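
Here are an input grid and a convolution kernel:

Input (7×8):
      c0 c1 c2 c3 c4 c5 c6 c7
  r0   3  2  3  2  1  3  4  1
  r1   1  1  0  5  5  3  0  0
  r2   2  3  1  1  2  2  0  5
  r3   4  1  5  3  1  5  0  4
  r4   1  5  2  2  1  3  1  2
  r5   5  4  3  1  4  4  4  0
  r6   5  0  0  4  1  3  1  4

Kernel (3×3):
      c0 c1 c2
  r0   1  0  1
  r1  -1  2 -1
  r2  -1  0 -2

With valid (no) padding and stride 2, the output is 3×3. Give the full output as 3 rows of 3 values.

Output[0,0]: The receptive field on the input at this output position is [3 2 3 / 1 1 0 / 2 3 1]. Elementwise product with the kernel and sum: 3·1 + 3·1 + 1·-1 + 1·2 + 0·-1 + 2·-1 + 1·-2.

3 4 4
-9 -1 8
-2 -4 -1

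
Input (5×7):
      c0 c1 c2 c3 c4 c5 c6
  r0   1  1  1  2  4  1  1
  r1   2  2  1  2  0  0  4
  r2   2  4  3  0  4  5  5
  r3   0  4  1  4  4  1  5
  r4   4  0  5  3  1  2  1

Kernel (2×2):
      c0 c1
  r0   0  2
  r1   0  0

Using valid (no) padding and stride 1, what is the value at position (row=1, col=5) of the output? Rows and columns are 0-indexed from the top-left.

8

The receptive field on the input at this output position is [0 4 / 5 5]. Elementwise product with the kernel and sum: 4·2.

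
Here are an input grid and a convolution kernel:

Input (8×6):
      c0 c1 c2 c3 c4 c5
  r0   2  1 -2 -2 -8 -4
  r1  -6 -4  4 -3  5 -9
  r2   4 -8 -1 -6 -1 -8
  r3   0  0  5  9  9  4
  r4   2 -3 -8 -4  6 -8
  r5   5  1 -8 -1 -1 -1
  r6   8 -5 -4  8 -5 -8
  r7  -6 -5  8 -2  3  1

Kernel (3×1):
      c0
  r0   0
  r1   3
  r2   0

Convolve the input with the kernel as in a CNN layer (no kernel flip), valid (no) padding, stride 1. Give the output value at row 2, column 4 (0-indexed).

The receptive field on the input at this output position is [-1 / 9 / 6]. Elementwise product with the kernel and sum: 9·3.

27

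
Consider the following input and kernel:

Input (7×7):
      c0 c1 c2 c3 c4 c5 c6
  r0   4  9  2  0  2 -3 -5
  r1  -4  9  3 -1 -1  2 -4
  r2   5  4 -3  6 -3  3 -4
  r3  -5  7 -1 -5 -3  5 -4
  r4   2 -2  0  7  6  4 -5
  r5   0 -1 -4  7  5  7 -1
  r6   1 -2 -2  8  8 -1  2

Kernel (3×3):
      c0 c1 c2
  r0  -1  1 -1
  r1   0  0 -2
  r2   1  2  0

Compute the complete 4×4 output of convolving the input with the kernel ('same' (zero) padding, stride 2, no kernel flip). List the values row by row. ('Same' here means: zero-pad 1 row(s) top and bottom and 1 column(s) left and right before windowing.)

-26 15 3 -6
-31 -12 -19 -9
-8 -26 6 -4
5 -26 -7 -8

Output[0,0]: The receptive field on the zero-padded input at this output position is [0 0 0 / 0 4 9 / 0 -4 9]. Elementwise product with the kernel and sum: 0·-1 + 0·1 + 0·-1 + 9·-2 + 0·1 + -4·2.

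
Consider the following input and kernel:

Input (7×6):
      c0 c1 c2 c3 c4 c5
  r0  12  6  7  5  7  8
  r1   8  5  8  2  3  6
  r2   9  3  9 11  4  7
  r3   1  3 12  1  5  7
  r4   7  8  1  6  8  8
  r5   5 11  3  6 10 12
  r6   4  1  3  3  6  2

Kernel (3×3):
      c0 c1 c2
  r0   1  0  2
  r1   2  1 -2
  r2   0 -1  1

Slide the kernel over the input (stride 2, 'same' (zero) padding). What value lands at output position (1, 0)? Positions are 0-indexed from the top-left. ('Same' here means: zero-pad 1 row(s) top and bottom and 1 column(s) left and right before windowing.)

The receptive field on the zero-padded input at this output position is [0 8 5 / 0 9 3 / 0 1 3]. Elementwise product with the kernel and sum: 0·1 + 5·2 + 0·2 + 9·1 + 3·-2 + 1·-1 + 3·1.

15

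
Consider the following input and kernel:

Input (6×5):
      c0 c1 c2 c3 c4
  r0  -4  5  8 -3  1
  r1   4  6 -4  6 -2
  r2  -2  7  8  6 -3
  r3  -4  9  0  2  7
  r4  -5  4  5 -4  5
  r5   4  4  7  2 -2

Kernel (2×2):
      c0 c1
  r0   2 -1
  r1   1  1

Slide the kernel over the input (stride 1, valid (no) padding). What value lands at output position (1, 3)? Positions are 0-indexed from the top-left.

17

The receptive field on the input at this output position is [6 -2 / 6 -3]. Elementwise product with the kernel and sum: 6·2 + -2·-1 + 6·1 + -3·1.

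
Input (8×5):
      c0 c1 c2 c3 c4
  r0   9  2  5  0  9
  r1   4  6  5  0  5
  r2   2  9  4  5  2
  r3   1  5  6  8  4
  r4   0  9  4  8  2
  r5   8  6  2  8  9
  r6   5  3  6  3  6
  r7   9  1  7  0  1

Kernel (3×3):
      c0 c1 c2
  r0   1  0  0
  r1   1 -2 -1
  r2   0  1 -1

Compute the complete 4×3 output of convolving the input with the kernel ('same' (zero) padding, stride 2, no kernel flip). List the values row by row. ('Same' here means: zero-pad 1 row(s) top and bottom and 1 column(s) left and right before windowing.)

Output[0,0]: The receptive field on the zero-padded input at this output position is [0 0 0 / 0 9 2 / 0 4 6]. Elementwise product with the kernel and sum: 0·1 + 0·1 + 9·-2 + 2·-1 + 4·1 + 6·-1.

-22 -3 -13
-17 0 5
-7 -8 21
-5 1 0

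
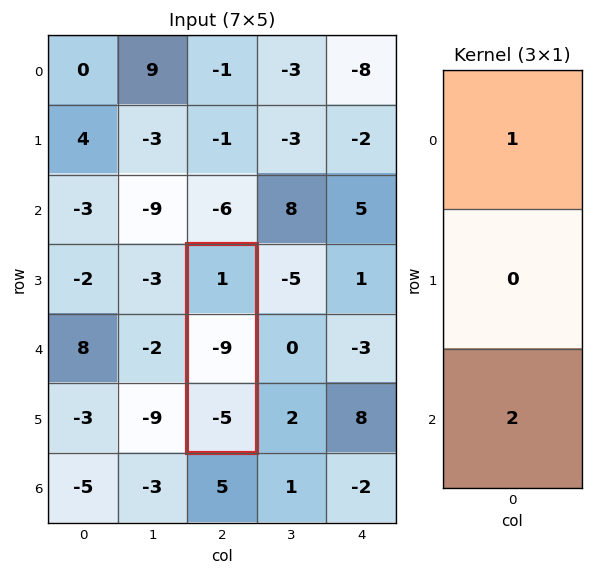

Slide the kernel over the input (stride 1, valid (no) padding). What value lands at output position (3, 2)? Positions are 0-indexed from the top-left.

-9

The receptive field on the input at this output position is [1 / -9 / -5]. Elementwise product with the kernel and sum: 1·1 + -5·2.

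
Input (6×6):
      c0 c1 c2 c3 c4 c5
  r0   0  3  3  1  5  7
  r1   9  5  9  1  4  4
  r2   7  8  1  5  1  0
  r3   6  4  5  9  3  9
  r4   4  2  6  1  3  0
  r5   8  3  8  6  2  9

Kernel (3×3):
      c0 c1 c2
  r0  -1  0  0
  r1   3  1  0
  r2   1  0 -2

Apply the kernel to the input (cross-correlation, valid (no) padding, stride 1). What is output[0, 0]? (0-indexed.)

The receptive field on the input at this output position is [0 3 3 / 9 5 9 / 7 8 1]. Elementwise product with the kernel and sum: 0·-1 + 9·3 + 5·1 + 7·1 + 1·-2.

37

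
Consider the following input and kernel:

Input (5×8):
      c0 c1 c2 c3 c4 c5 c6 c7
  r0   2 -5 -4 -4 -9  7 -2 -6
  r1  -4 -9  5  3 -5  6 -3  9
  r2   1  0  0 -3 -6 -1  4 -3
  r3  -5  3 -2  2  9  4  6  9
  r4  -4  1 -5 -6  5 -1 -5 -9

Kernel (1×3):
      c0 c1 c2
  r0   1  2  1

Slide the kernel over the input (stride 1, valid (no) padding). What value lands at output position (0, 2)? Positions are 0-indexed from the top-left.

The receptive field on the input at this output position is [-4 -4 -9]. Elementwise product with the kernel and sum: -4·1 + -4·2 + -9·1.

-21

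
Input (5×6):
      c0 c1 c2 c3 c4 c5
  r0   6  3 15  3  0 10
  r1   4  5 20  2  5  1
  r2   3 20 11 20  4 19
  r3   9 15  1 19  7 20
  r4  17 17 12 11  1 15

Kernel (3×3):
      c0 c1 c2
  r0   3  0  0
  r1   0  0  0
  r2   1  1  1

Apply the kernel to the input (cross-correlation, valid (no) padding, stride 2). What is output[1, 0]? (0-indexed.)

The receptive field on the input at this output position is [3 20 11 / 9 15 1 / 17 17 12]. Elementwise product with the kernel and sum: 3·3 + 17·1 + 17·1 + 12·1.

55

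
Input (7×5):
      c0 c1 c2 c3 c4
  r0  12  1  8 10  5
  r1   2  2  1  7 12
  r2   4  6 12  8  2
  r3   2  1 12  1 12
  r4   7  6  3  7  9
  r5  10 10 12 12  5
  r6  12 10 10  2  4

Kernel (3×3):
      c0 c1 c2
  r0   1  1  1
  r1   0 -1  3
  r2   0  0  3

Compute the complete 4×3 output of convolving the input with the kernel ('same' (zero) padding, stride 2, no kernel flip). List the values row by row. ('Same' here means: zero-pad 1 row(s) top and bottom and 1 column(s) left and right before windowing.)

-3 43 -5
21 25 17
44 68 4
38 30 13

Output[0,0]: The receptive field on the zero-padded input at this output position is [0 0 0 / 0 12 1 / 0 2 2]. Elementwise product with the kernel and sum: 0·1 + 0·1 + 0·1 + 12·-1 + 1·3 + 2·3.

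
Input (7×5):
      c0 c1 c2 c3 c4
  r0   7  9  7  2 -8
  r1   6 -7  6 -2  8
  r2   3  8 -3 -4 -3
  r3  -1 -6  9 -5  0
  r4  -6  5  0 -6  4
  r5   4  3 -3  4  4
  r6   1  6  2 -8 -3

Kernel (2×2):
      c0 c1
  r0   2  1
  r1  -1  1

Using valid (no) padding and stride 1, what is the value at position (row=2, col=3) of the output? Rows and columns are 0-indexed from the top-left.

-6

The receptive field on the input at this output position is [-4 -3 / -5 0]. Elementwise product with the kernel and sum: -4·2 + -3·1 + -5·-1 + 0·1.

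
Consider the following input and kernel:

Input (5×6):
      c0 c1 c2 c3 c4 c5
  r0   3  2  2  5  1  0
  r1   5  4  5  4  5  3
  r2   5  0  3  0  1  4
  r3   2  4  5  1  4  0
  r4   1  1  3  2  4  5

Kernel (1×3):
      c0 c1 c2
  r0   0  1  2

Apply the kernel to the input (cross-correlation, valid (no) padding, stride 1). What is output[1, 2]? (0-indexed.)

The receptive field on the input at this output position is [5 4 5]. Elementwise product with the kernel and sum: 4·1 + 5·2.

14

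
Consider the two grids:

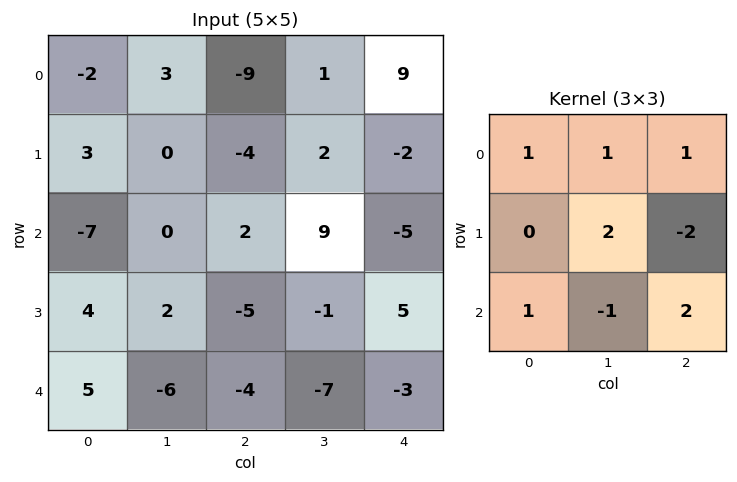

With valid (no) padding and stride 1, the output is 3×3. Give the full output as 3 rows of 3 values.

-3 -1 -8
-13 -11 30
12 -13 -9

Output[0,0]: The receptive field on the input at this output position is [-2 3 -9 / 3 0 -4 / -7 0 2]. Elementwise product with the kernel and sum: -2·1 + 3·1 + -9·1 + 0·2 + -4·-2 + -7·1 + 0·-1 + 2·2.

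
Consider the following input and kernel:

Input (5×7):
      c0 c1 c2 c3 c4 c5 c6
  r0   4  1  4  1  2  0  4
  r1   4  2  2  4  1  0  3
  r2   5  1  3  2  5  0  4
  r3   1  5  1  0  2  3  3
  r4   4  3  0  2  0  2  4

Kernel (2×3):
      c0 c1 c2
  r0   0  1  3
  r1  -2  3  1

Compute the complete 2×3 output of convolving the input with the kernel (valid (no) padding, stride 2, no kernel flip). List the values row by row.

13 16 13
24 17 20

Output[0,0]: The receptive field on the input at this output position is [4 1 4 / 4 2 2]. Elementwise product with the kernel and sum: 1·1 + 4·3 + 4·-2 + 2·3 + 2·1.
Output[0,1]: The receptive field on the input at this output position is [4 1 2 / 2 4 1]. Elementwise product with the kernel and sum: 1·1 + 2·3 + 2·-2 + 4·3 + 1·1.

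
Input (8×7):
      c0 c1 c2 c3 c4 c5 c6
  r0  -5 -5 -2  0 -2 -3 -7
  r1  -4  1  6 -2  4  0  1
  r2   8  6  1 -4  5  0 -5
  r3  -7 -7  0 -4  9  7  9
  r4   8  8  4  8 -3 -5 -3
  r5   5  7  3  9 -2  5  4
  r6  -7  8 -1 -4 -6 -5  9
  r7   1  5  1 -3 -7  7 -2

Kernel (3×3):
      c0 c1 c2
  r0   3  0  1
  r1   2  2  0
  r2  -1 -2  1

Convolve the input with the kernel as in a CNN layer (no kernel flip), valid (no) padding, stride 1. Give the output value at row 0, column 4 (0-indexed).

The receptive field on the input at this output position is [-2 -3 -7 / 4 0 1 / 5 0 -5]. Elementwise product with the kernel and sum: -2·3 + -7·1 + 4·2 + 0·2 + 5·-1 + 0·-2 + -5·1.

-15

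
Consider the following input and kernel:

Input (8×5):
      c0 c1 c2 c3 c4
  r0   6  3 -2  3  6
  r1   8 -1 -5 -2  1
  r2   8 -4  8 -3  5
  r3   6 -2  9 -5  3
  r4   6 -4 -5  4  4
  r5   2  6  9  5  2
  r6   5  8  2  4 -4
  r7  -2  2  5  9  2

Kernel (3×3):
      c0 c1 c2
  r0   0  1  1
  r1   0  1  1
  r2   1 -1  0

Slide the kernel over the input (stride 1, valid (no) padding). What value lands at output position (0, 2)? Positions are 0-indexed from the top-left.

19

The receptive field on the input at this output position is [-2 3 6 / -5 -2 1 / 8 -3 5]. Elementwise product with the kernel and sum: 3·1 + 6·1 + -2·1 + 1·1 + 8·1 + -3·-1.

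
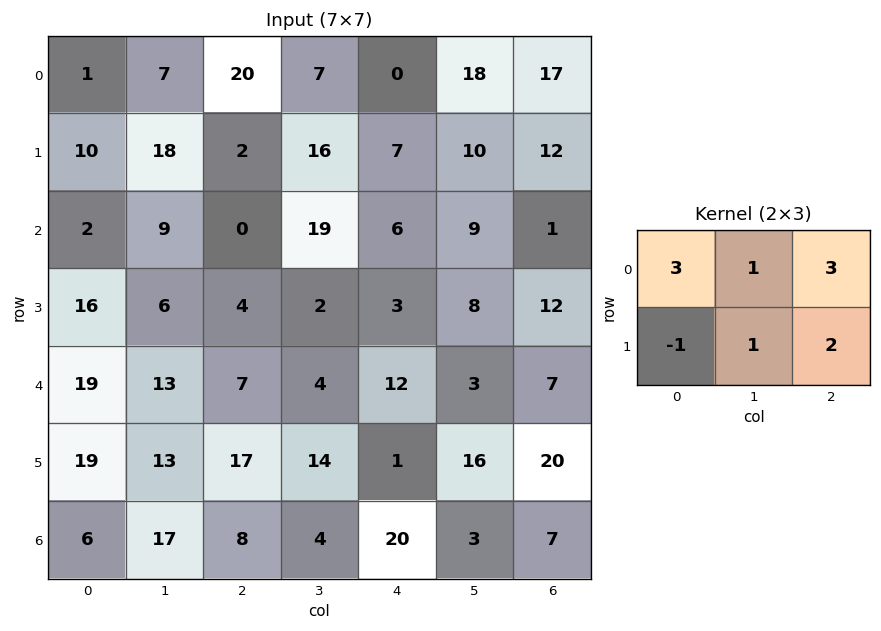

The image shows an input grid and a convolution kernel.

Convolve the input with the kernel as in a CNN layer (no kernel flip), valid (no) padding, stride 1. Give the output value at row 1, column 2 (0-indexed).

The receptive field on the input at this output position is [2 16 7 / 0 19 6]. Elementwise product with the kernel and sum: 2·3 + 16·1 + 7·3 + 0·-1 + 19·1 + 6·2.

74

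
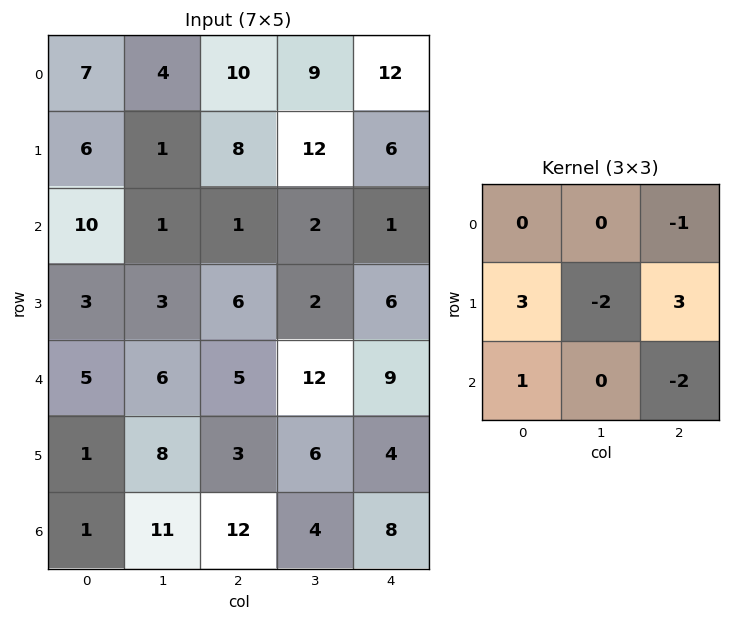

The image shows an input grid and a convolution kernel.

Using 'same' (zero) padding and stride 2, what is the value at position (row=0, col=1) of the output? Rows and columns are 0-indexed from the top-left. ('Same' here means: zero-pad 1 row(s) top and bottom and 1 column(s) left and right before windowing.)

-4

The receptive field on the zero-padded input at this output position is [0 0 0 / 4 10 9 / 1 8 12]. Elementwise product with the kernel and sum: 0·-1 + 4·3 + 10·-2 + 9·3 + 1·1 + 12·-2.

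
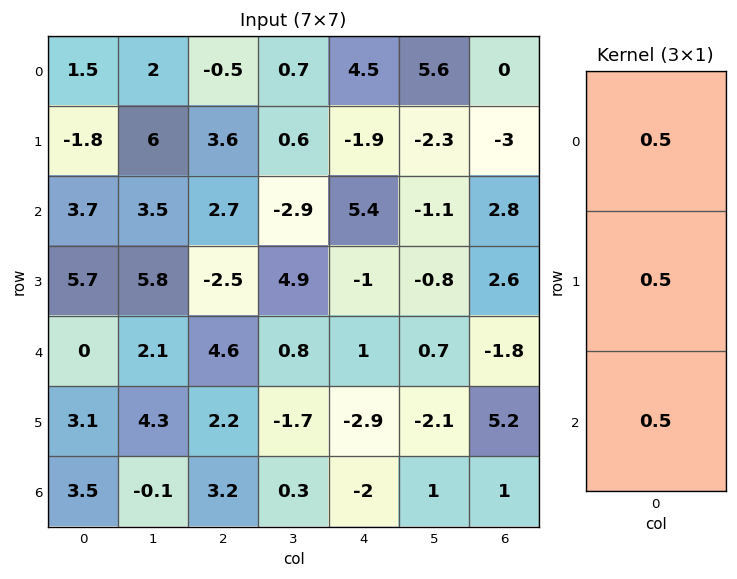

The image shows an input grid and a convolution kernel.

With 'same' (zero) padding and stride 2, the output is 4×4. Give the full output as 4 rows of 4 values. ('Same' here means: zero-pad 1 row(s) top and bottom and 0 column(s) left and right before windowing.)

-0.15 1.55 1.3 -1.5
3.8 1.9 1.25 1.2
4.4 2.15 -1.45 3
3.3 2.7 -2.45 3.1

Output[0,0]: The receptive field on the zero-padded input at this output position is [0 / 1.5 / -1.8]. Elementwise product with the kernel and sum: 0·0.5 + 1.5·0.5 + -1.8·0.5.
Output[0,1]: The receptive field on the zero-padded input at this output position is [0 / -0.5 / 3.6]. Elementwise product with the kernel and sum: 0·0.5 + -0.5·0.5 + 3.6·0.5.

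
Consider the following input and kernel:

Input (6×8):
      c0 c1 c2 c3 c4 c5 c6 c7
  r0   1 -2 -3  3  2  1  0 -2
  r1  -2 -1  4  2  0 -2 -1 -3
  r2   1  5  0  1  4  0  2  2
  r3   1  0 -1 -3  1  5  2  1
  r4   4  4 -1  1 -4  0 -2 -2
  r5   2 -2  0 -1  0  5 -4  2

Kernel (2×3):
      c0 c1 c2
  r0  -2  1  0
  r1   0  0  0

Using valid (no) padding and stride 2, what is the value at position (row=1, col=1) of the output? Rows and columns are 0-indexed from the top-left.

The receptive field on the input at this output position is [0 1 4 / -1 -3 1]. Elementwise product with the kernel and sum: 0·-2 + 1·1.

1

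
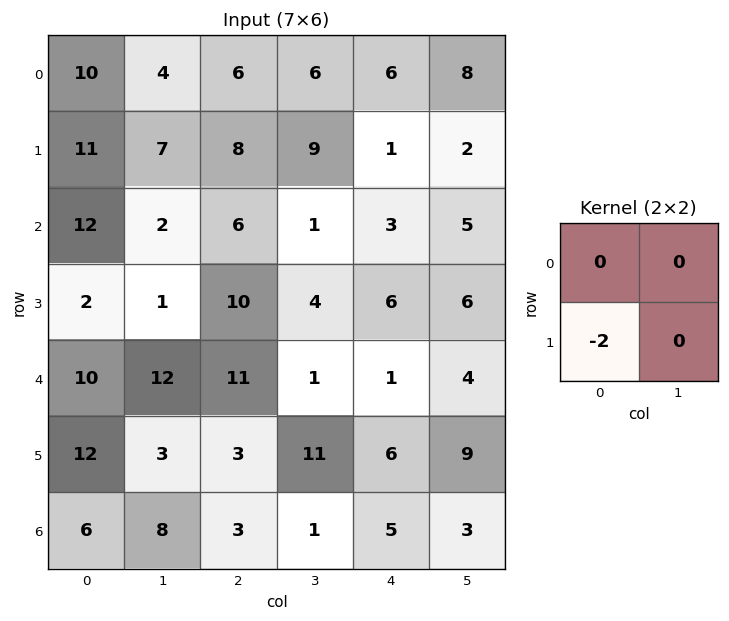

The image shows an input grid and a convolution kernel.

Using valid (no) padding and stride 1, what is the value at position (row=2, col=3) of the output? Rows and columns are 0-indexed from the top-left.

The receptive field on the input at this output position is [1 3 / 4 6]. Elementwise product with the kernel and sum: 4·-2.

-8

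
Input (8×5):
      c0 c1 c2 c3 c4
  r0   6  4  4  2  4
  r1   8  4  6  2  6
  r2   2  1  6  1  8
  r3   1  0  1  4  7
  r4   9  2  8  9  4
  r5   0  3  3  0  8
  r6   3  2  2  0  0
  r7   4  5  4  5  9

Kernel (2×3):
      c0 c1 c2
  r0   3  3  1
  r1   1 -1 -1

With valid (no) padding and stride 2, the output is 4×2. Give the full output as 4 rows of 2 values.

32 20
15 19
35 50
12 -4

Output[0,0]: The receptive field on the input at this output position is [6 4 4 / 8 4 6]. Elementwise product with the kernel and sum: 6·3 + 4·3 + 4·1 + 8·1 + 4·-1 + 6·-1.
Output[0,1]: The receptive field on the input at this output position is [4 2 4 / 6 2 6]. Elementwise product with the kernel and sum: 4·3 + 2·3 + 4·1 + 6·1 + 2·-1 + 6·-1.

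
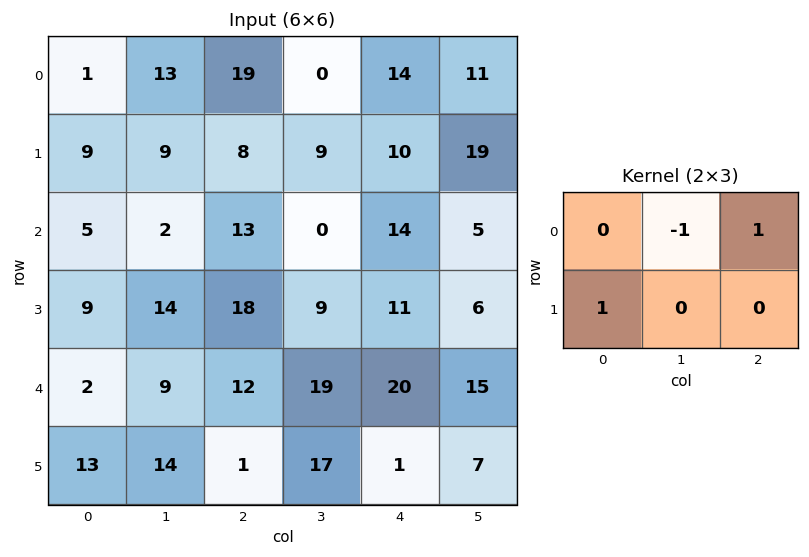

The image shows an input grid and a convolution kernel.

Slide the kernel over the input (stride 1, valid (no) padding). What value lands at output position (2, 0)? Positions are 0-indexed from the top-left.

20

The receptive field on the input at this output position is [5 2 13 / 9 14 18]. Elementwise product with the kernel and sum: 2·-1 + 13·1 + 9·1.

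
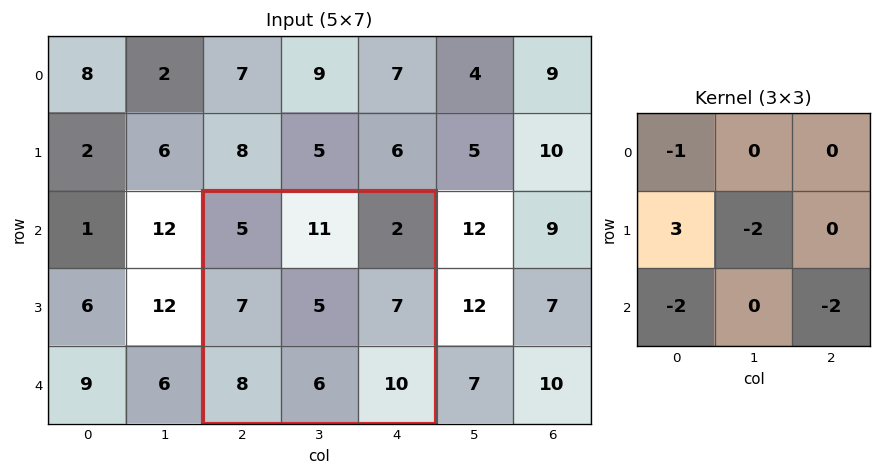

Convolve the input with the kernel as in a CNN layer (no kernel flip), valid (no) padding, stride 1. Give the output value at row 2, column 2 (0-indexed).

The receptive field on the input at this output position is [5 11 2 / 7 5 7 / 8 6 10]. Elementwise product with the kernel and sum: 5·-1 + 7·3 + 5·-2 + 8·-2 + 10·-2.

-30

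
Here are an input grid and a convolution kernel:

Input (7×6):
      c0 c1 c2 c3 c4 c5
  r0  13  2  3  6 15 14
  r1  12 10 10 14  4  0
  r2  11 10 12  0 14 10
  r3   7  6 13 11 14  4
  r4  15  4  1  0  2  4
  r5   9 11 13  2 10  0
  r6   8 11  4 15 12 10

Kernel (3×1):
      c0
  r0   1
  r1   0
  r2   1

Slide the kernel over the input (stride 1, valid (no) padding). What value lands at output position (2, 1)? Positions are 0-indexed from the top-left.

14

The receptive field on the input at this output position is [10 / 6 / 4]. Elementwise product with the kernel and sum: 10·1 + 4·1.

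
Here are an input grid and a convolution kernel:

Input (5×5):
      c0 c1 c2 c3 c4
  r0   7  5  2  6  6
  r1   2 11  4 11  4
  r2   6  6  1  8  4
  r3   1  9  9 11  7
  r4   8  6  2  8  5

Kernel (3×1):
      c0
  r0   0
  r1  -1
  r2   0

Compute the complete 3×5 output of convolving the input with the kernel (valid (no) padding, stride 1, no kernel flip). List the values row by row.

Output[0,0]: The receptive field on the input at this output position is [7 / 2 / 6]. Elementwise product with the kernel and sum: 2·-1.

-2 -11 -4 -11 -4
-6 -6 -1 -8 -4
-1 -9 -9 -11 -7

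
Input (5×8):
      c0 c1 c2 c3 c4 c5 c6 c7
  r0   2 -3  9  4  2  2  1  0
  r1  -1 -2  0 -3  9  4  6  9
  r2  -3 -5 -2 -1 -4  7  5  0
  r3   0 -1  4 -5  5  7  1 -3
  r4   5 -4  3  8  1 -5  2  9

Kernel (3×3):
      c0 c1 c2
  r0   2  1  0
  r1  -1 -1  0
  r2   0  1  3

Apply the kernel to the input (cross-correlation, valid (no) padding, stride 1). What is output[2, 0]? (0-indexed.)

The receptive field on the input at this output position is [-3 -5 -2 / 0 -1 4 / 5 -4 3]. Elementwise product with the kernel and sum: -3·2 + -5·1 + 0·-1 + -1·-1 + -4·1 + 3·3.

-5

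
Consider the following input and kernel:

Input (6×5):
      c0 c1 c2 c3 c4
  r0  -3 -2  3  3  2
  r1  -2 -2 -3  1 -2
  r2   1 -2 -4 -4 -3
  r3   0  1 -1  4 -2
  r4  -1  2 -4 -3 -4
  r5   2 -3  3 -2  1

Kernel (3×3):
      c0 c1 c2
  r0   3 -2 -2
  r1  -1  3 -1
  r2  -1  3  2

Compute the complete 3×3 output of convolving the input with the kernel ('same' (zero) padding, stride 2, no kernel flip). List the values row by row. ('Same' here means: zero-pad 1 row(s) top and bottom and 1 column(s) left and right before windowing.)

Output[0,0]: The receptive field on the zero-padded input at this output position is [0 0 0 / 0 -3 -2 / 0 -2 -2]. Elementwise product with the kernel and sum: 0·3 + 0·-2 + 0·-2 + 0·-1 + -3·3 + -2·-1 + 0·-1 + -2·3 + -2·2.
Output[0,1]: The receptive field on the zero-padded input at this output position is [0 0 0 / -2 3 3 / -2 -3 1]. Elementwise product with the kernel and sum: 0·3 + 0·-2 + 0·-2 + -2·-1 + 3·3 + 3·-1 + -2·-1 + -3·3 + 1·2.

-17 3 -4
15 -4 -8
-7 -6 12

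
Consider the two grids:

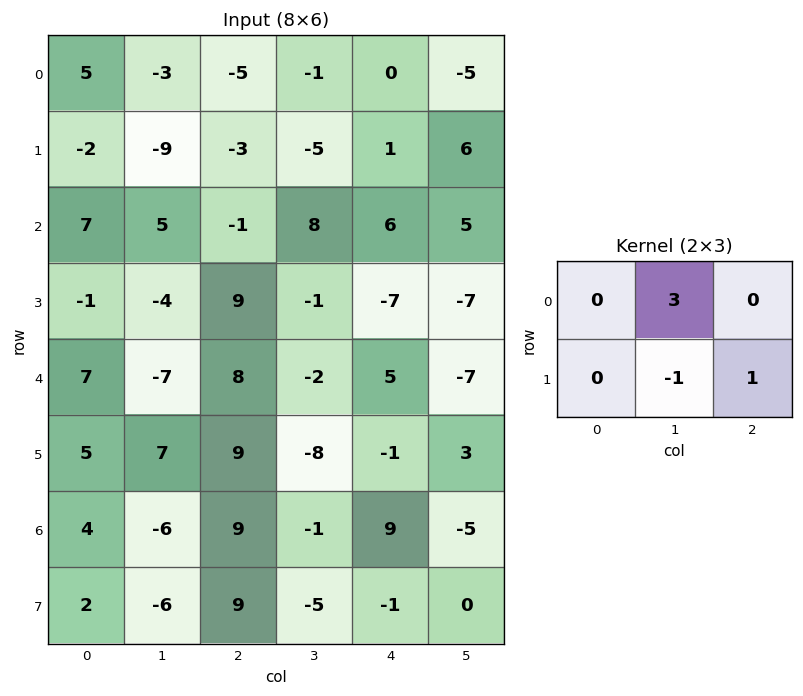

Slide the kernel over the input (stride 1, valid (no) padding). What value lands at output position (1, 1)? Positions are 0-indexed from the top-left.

0

The receptive field on the input at this output position is [-9 -3 -5 / 5 -1 8]. Elementwise product with the kernel and sum: -3·3 + -1·-1 + 8·1.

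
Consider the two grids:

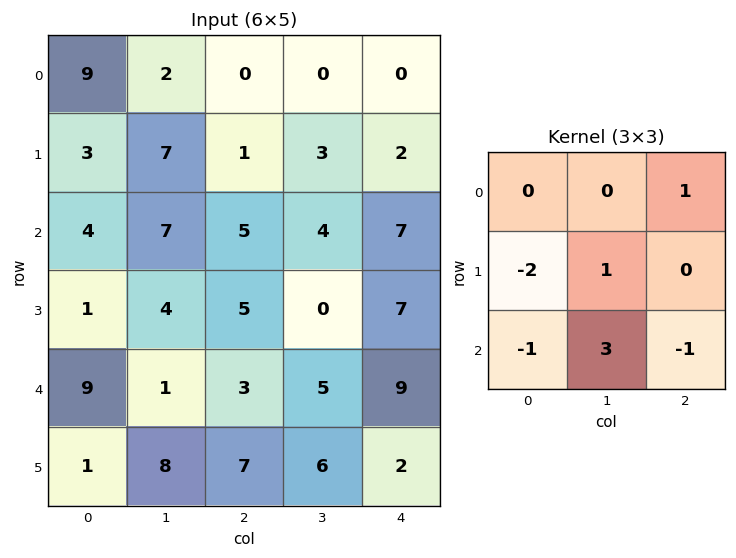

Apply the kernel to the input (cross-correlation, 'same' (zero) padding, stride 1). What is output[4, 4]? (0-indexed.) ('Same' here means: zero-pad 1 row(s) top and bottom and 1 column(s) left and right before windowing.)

-1

The receptive field on the zero-padded input at this output position is [0 7 0 / 5 9 0 / 6 2 0]. Elementwise product with the kernel and sum: 0·1 + 5·-2 + 9·1 + 6·-1 + 2·3 + 0·-1.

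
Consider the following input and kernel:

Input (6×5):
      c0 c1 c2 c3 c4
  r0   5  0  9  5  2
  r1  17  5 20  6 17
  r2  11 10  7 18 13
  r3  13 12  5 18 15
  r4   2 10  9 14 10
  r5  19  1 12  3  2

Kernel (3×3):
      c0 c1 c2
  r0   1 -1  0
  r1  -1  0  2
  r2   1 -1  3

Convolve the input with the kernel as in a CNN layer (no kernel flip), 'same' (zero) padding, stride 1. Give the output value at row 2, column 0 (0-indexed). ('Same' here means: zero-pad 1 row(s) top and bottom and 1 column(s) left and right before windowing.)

26

The receptive field on the zero-padded input at this output position is [0 17 5 / 0 11 10 / 0 13 12]. Elementwise product with the kernel and sum: 0·1 + 17·-1 + 0·-1 + 10·2 + 0·1 + 13·-1 + 12·3.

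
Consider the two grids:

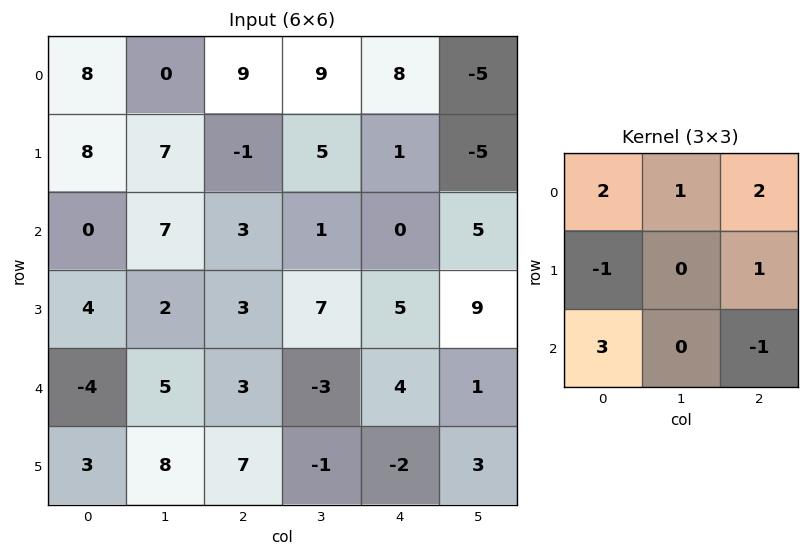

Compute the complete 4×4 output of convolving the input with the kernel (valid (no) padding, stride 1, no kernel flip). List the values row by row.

22 45 54 4
33 16 6 17
-3 42 14 4
25 38 47 35

Output[0,0]: The receptive field on the input at this output position is [8 0 9 / 8 7 -1 / 0 7 3]. Elementwise product with the kernel and sum: 8·2 + 0·1 + 9·2 + 8·-1 + -1·1 + 0·3 + 3·-1.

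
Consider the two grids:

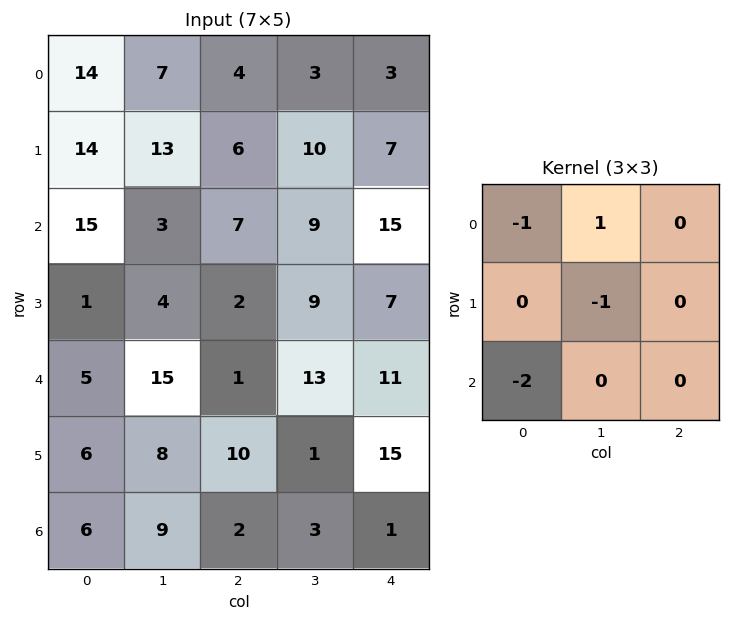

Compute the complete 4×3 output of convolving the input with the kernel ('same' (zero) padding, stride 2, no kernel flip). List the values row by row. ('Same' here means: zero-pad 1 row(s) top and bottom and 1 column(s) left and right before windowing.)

Output[0,0]: The receptive field on the zero-padded input at this output position is [0 0 0 / 0 14 7 / 0 14 13]. Elementwise product with the kernel and sum: 0·-1 + 0·1 + 14·-1 + 0·-2.
Output[0,1]: The receptive field on the zero-padded input at this output position is [0 0 0 / 7 4 3 / 13 6 10]. Elementwise product with the kernel and sum: 0·-1 + 0·1 + 4·-1 + 13·-2.

-14 -30 -23
-1 -22 -36
-4 -19 -15
0 0 13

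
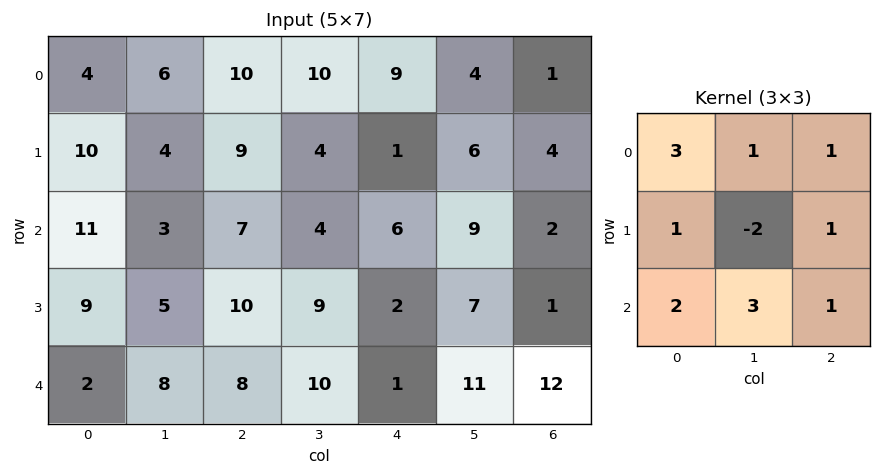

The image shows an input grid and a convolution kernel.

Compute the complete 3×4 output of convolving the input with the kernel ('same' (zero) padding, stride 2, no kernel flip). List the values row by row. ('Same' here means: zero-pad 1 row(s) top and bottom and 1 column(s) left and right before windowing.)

Output[0,0]: The receptive field on the zero-padded input at this output position is [0 0 0 / 0 4 6 / 0 10 4]. Elementwise product with the kernel and sum: 0·3 + 0·1 + 0·1 + 0·1 + 4·-2 + 6·1 + 0·2 + 10·3 + 4·1.
Output[0,1]: The receptive field on the zero-padded input at this output position is [0 0 0 / 6 10 10 / 4 9 4]. Elementwise product with the kernel and sum: 0·3 + 0·1 + 0·1 + 6·1 + 10·-2 + 10·1 + 4·2 + 9·3 + 4·1.

32 35 13 26
27 67 51 44
18 36 55 9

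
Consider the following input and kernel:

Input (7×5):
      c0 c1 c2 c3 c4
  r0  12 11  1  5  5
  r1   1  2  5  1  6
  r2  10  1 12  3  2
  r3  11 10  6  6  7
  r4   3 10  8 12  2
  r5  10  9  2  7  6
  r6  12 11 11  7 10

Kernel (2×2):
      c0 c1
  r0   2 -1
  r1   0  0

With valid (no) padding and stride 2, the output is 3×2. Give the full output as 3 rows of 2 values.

Output[0,0]: The receptive field on the input at this output position is [12 11 / 1 2]. Elementwise product with the kernel and sum: 12·2 + 11·-1.
Output[0,1]: The receptive field on the input at this output position is [1 5 / 5 1]. Elementwise product with the kernel and sum: 1·2 + 5·-1.

13 -3
19 21
-4 4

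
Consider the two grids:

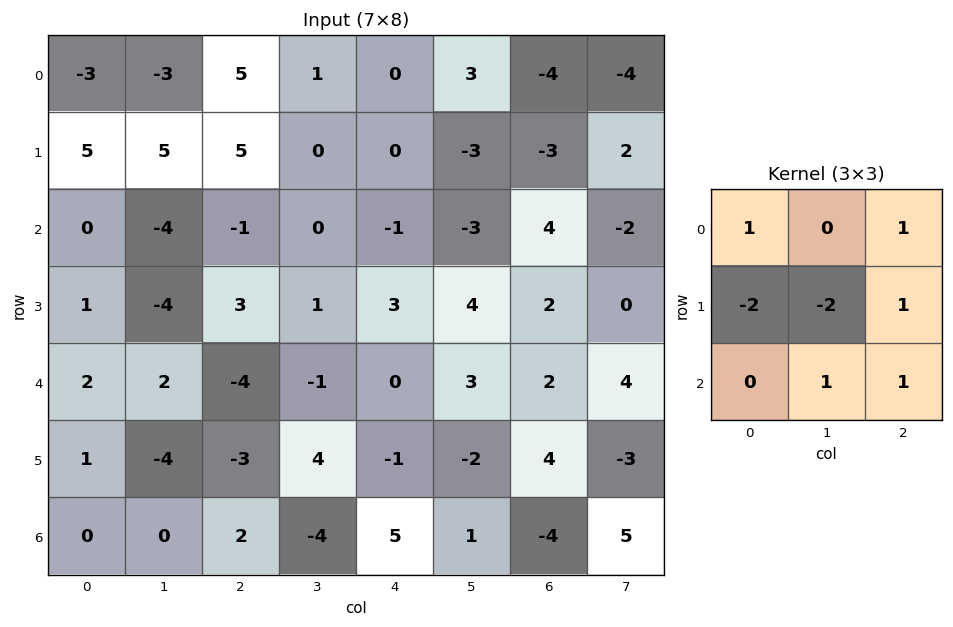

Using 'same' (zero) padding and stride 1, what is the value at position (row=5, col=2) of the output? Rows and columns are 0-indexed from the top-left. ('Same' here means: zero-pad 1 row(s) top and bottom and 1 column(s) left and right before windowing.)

The receptive field on the zero-padded input at this output position is [2 -4 -1 / -4 -3 4 / 0 2 -4]. Elementwise product with the kernel and sum: 2·1 + -1·1 + -4·-2 + -3·-2 + 4·1 + 2·1 + -4·1.

17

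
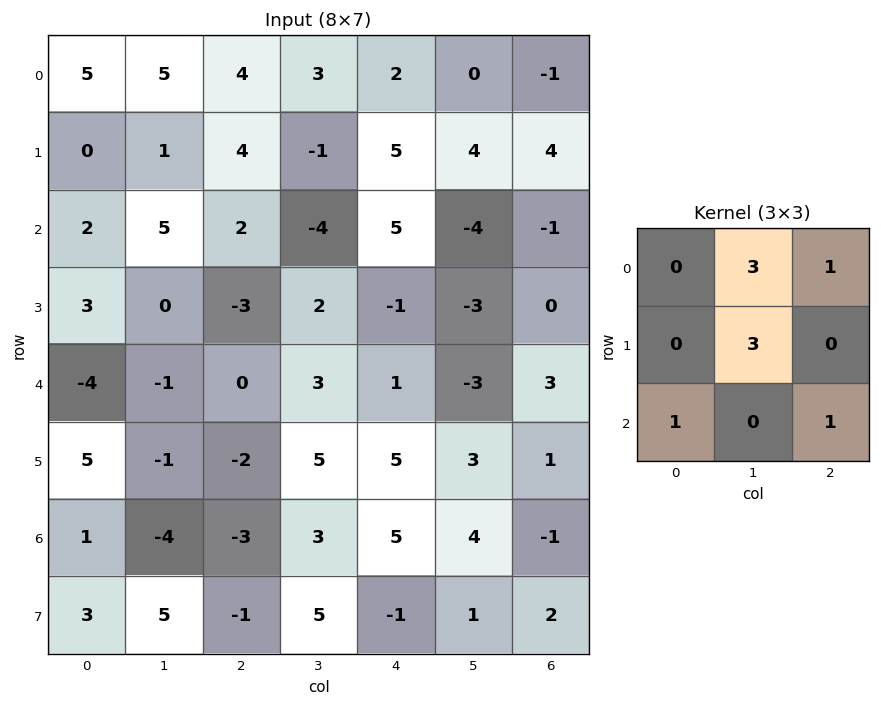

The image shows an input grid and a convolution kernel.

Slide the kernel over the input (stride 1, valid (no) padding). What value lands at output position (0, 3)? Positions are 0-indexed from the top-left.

13

The receptive field on the input at this output position is [3 2 0 / -1 5 4 / -4 5 -4]. Elementwise product with the kernel and sum: 2·3 + 0·1 + 5·3 + -4·1 + -4·1.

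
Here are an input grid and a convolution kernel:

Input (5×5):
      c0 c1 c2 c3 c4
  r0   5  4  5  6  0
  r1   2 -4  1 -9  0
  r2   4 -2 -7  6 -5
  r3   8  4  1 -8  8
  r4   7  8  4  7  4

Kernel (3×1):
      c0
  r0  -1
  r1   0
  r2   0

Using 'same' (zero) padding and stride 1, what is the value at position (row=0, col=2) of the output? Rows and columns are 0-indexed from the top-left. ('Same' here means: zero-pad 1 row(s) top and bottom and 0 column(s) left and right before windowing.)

0

The receptive field on the zero-padded input at this output position is [0 / 5 / 1]. Elementwise product with the kernel and sum: 0·-1.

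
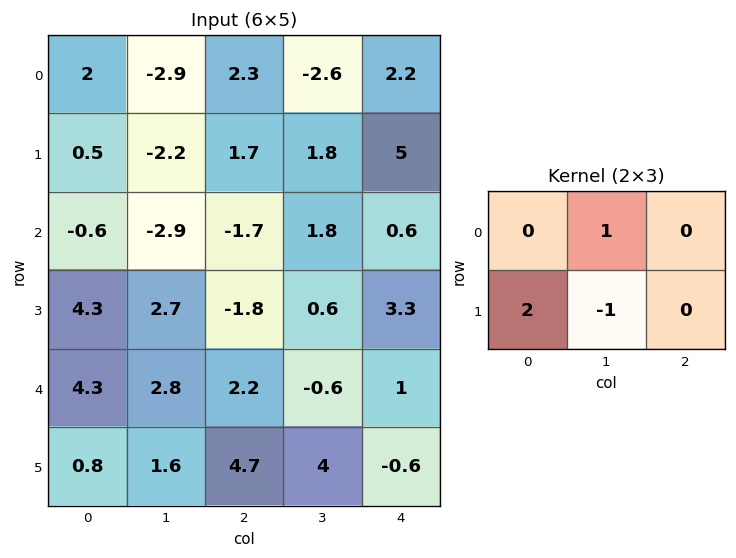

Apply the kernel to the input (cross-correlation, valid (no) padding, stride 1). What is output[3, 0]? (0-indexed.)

The receptive field on the input at this output position is [4.3 2.7 -1.8 / 4.3 2.8 2.2]. Elementwise product with the kernel and sum: 2.7·1 + 4.3·2 + 2.8·-1.

8.5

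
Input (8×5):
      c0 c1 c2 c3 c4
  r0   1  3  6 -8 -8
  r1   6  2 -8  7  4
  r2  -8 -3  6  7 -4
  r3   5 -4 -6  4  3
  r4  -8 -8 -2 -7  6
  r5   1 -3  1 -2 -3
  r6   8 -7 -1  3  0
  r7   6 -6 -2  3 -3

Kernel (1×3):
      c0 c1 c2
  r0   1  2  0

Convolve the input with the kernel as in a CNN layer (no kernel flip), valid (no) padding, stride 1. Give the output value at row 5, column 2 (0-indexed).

-3

The receptive field on the input at this output position is [1 -2 -3]. Elementwise product with the kernel and sum: 1·1 + -2·2.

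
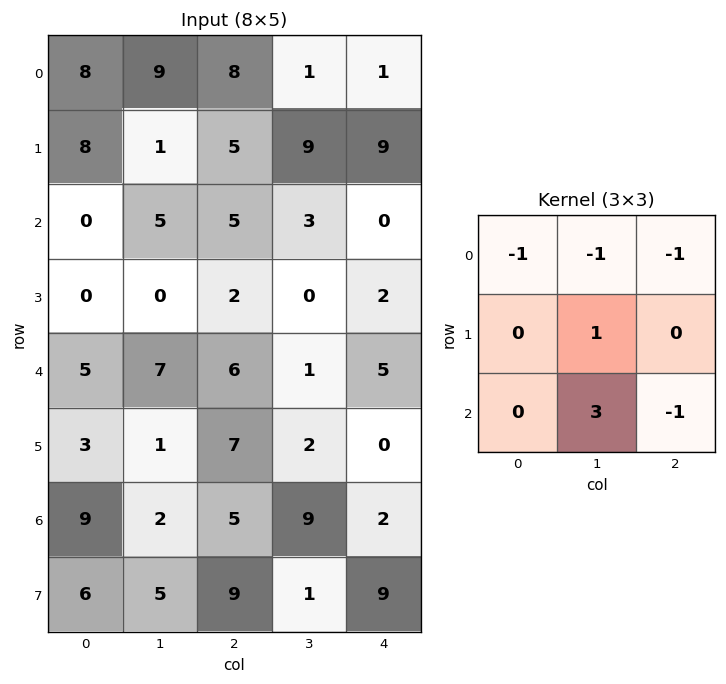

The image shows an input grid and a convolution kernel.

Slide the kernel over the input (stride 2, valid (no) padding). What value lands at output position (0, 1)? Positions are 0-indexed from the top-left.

8

The receptive field on the input at this output position is [8 1 1 / 5 9 9 / 5 3 0]. Elementwise product with the kernel and sum: 8·-1 + 1·-1 + 1·-1 + 9·1 + 3·3 + 0·-1.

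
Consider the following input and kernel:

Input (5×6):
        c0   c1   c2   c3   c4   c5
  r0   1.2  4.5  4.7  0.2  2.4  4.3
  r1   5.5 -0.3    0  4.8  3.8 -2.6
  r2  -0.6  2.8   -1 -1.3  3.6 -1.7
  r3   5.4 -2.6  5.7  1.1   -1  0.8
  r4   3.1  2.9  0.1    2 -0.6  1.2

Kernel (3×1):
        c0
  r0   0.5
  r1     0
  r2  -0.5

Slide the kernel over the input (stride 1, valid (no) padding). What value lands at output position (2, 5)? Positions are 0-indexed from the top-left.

-1.45

The receptive field on the input at this output position is [-1.7 / 0.8 / 1.2]. Elementwise product with the kernel and sum: -1.7·0.5 + 1.2·-0.5.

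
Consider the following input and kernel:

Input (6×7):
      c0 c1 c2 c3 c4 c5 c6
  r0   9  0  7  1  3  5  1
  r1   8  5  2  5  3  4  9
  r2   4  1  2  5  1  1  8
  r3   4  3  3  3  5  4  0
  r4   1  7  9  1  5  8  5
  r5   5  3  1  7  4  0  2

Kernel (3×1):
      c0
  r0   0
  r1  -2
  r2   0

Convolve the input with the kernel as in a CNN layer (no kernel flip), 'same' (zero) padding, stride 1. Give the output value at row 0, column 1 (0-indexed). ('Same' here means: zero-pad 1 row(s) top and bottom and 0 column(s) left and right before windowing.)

The receptive field on the zero-padded input at this output position is [0 / 0 / 5]. Elementwise product with the kernel and sum: 0·-2.

0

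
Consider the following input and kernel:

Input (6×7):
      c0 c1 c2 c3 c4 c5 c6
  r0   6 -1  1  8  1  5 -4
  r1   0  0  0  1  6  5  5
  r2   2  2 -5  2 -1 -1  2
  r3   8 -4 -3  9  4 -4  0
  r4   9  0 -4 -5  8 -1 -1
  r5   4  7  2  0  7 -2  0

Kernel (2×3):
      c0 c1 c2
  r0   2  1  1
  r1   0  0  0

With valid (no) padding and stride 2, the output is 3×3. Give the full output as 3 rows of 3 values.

12 11 3
1 -9 -1
14 -5 14

Output[0,0]: The receptive field on the input at this output position is [6 -1 1 / 0 0 0]. Elementwise product with the kernel and sum: 6·2 + -1·1 + 1·1.
Output[0,1]: The receptive field on the input at this output position is [1 8 1 / 0 1 6]. Elementwise product with the kernel and sum: 1·2 + 8·1 + 1·1.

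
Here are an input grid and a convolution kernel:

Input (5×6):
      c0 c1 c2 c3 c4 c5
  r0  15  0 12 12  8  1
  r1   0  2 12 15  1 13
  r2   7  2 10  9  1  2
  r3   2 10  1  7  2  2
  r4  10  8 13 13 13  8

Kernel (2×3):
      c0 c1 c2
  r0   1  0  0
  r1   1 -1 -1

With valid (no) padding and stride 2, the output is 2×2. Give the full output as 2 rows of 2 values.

Output[0,0]: The receptive field on the input at this output position is [15 0 12 / 0 2 12]. Elementwise product with the kernel and sum: 15·1 + 0·1 + 2·-1 + 12·-1.

1 8
-2 2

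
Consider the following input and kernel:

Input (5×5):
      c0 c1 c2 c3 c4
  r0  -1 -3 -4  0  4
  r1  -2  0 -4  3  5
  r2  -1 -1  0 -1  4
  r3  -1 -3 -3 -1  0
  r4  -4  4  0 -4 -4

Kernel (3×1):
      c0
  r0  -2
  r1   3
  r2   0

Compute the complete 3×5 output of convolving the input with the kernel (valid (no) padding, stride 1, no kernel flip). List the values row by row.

Output[0,0]: The receptive field on the input at this output position is [-1 / -2 / -1]. Elementwise product with the kernel and sum: -1·-2 + -2·3.

-4 6 -4 9 7
1 -3 8 -9 2
-1 -7 -9 -1 -8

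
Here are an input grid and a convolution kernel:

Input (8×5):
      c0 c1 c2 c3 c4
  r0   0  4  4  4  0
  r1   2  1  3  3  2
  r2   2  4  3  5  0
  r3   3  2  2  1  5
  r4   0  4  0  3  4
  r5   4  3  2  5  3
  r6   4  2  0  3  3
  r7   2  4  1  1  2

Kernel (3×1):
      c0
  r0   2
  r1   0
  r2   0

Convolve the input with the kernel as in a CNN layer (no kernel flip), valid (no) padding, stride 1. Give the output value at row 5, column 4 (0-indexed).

6

The receptive field on the input at this output position is [3 / 3 / 2]. Elementwise product with the kernel and sum: 3·2.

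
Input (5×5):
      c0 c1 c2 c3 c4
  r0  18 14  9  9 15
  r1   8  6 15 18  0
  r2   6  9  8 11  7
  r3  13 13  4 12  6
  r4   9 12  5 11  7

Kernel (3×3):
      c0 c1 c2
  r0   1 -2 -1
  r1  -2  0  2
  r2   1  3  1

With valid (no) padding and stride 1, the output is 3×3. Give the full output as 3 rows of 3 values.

36 55 -6
41 -1 23
12 18 28

Output[0,0]: The receptive field on the input at this output position is [18 14 9 / 8 6 15 / 6 9 8]. Elementwise product with the kernel and sum: 18·1 + 14·-2 + 9·-1 + 8·-2 + 15·2 + 6·1 + 9·3 + 8·1.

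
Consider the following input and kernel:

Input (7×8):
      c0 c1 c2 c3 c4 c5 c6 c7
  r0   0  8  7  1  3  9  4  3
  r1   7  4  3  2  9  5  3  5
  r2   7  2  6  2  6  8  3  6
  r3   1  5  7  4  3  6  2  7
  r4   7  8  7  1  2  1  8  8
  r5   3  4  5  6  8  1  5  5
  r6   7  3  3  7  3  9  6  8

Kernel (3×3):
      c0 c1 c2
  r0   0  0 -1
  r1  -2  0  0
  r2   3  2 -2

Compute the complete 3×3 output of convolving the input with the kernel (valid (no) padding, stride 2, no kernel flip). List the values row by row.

-8 1 6
15 -1 -17
8 5 -9

Output[0,0]: The receptive field on the input at this output position is [0 8 7 / 7 4 3 / 7 2 6]. Elementwise product with the kernel and sum: 7·-1 + 7·-2 + 7·3 + 2·2 + 6·-2.
Output[0,1]: The receptive field on the input at this output position is [7 1 3 / 3 2 9 / 6 2 6]. Elementwise product with the kernel and sum: 3·-1 + 3·-2 + 6·3 + 2·2 + 6·-2.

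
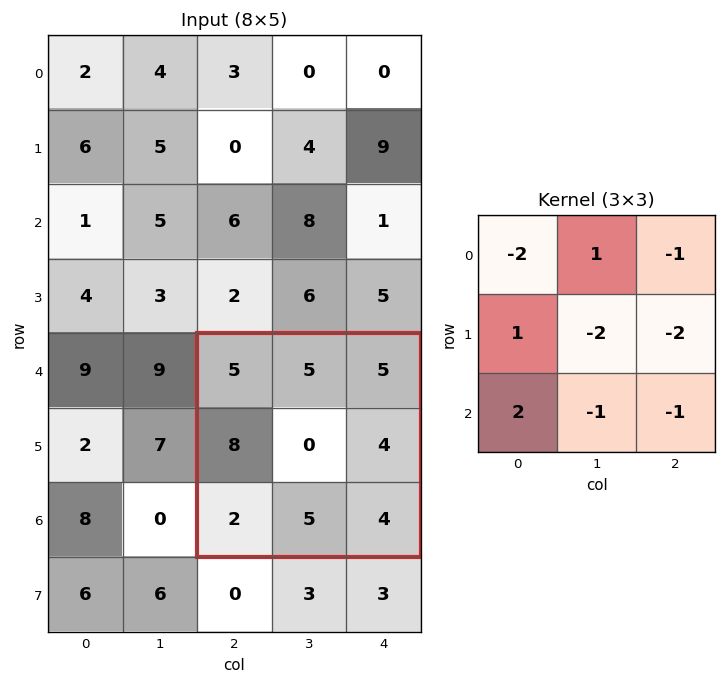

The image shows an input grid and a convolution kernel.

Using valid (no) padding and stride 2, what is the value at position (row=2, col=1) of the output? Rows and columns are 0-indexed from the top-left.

-15

The receptive field on the input at this output position is [5 5 5 / 8 0 4 / 2 5 4]. Elementwise product with the kernel and sum: 5·-2 + 5·1 + 5·-1 + 8·1 + 0·-2 + 4·-2 + 2·2 + 5·-1 + 4·-1.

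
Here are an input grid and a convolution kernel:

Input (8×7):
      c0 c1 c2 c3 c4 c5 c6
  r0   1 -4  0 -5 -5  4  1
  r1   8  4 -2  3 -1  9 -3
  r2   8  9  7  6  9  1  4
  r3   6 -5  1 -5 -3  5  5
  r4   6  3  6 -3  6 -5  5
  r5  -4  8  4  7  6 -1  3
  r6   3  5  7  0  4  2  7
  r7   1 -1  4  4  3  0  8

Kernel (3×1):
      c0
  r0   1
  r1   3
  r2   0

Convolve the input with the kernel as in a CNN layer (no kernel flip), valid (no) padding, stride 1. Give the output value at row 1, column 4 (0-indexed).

26

The receptive field on the input at this output position is [-1 / 9 / -3]. Elementwise product with the kernel and sum: -1·1 + 9·3.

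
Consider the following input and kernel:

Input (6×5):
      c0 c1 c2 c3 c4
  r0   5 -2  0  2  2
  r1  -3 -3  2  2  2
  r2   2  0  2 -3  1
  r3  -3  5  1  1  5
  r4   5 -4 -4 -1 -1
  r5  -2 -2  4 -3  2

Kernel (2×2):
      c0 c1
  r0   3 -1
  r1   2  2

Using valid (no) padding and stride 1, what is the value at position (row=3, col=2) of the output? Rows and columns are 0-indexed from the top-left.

The receptive field on the input at this output position is [1 1 / -4 -1]. Elementwise product with the kernel and sum: 1·3 + 1·-1 + -4·2 + -1·2.

-8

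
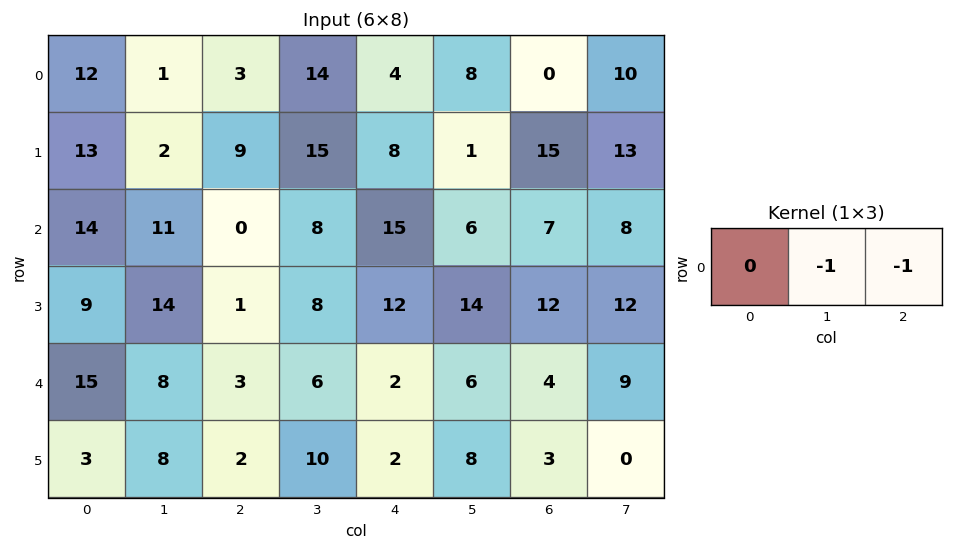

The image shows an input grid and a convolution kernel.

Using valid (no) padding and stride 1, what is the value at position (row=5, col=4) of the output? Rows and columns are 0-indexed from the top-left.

-11

The receptive field on the input at this output position is [2 8 3]. Elementwise product with the kernel and sum: 8·-1 + 3·-1.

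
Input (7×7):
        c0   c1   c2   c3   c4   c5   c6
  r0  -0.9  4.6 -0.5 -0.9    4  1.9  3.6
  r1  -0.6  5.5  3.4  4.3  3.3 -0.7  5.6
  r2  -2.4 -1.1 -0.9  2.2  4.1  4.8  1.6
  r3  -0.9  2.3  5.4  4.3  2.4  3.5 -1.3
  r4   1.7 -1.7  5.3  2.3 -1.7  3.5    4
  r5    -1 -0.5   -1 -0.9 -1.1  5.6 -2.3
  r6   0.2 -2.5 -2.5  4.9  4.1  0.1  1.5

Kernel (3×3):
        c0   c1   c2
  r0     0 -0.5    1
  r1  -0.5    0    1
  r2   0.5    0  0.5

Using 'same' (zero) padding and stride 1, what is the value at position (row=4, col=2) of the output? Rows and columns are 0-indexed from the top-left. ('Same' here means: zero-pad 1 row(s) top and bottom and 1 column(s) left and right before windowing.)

The receptive field on the zero-padded input at this output position is [2.3 5.4 4.3 / -1.7 5.3 2.3 / -0.5 -1 -0.9]. Elementwise product with the kernel and sum: 5.4·-0.5 + 4.3·1 + -1.7·-0.5 + 2.3·1 + -0.5·0.5 + -0.9·0.5.

4.05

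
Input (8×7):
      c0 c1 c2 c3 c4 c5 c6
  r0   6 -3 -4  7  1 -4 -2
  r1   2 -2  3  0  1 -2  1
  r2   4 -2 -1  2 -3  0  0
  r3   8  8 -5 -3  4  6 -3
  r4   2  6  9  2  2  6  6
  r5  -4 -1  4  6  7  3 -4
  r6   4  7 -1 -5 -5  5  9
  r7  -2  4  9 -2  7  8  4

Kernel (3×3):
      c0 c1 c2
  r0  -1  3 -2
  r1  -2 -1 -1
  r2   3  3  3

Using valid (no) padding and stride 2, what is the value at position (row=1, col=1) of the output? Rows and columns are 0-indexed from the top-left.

The receptive field on the input at this output position is [-1 2 -3 / -5 -3 4 / 9 2 2]. Elementwise product with the kernel and sum: -1·-1 + 2·3 + -3·-2 + -5·-2 + -3·-1 + 4·-1 + 9·3 + 2·3 + 2·3.

61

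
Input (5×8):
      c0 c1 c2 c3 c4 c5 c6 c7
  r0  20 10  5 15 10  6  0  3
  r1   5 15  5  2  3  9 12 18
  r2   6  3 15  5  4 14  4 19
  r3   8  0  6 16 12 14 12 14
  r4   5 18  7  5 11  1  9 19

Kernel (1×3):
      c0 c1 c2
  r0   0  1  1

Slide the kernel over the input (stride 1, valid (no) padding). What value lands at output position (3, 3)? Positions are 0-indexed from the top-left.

26

The receptive field on the input at this output position is [16 12 14]. Elementwise product with the kernel and sum: 12·1 + 14·1.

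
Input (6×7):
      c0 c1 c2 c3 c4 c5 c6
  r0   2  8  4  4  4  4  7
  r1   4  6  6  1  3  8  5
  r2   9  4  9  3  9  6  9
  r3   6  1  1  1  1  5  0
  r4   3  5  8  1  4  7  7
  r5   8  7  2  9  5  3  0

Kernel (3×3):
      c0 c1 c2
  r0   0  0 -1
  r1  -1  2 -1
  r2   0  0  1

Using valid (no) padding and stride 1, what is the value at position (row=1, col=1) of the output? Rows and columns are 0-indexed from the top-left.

The receptive field on the input at this output position is [6 6 1 / 4 9 3 / 1 1 1]. Elementwise product with the kernel and sum: 1·-1 + 4·-1 + 9·2 + 3·-1 + 1·1.

11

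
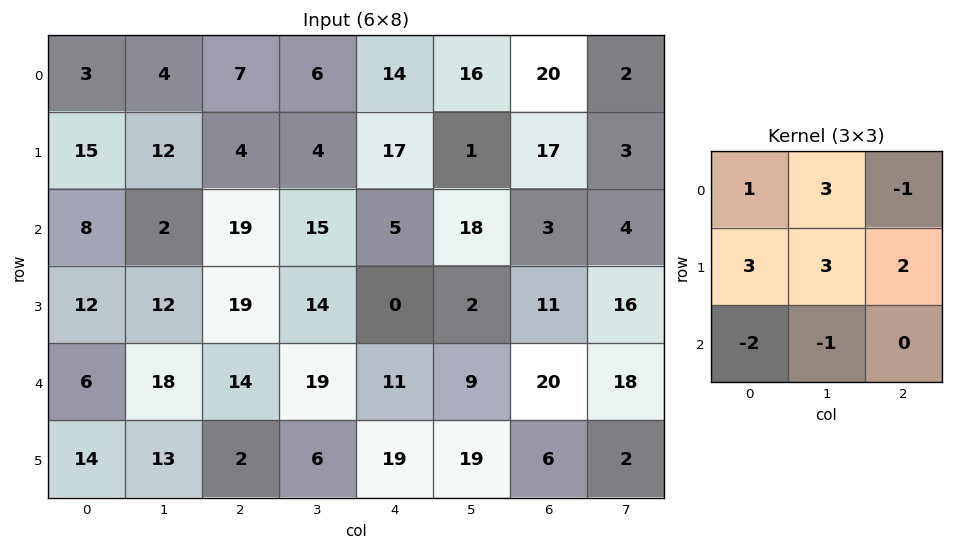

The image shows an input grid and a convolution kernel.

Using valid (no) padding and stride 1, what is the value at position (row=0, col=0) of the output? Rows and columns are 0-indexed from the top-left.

The receptive field on the input at this output position is [3 4 7 / 15 12 4 / 8 2 19]. Elementwise product with the kernel and sum: 3·1 + 4·3 + 7·-1 + 15·3 + 12·3 + 4·2 + 8·-2 + 2·-1.

79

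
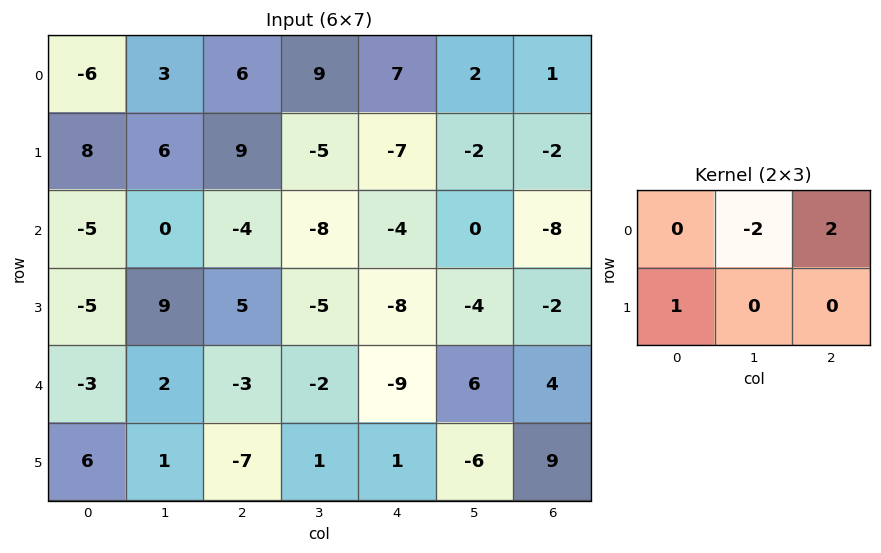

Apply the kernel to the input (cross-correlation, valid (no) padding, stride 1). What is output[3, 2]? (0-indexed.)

-9

The receptive field on the input at this output position is [5 -5 -8 / -3 -2 -9]. Elementwise product with the kernel and sum: -5·-2 + -8·2 + -3·1.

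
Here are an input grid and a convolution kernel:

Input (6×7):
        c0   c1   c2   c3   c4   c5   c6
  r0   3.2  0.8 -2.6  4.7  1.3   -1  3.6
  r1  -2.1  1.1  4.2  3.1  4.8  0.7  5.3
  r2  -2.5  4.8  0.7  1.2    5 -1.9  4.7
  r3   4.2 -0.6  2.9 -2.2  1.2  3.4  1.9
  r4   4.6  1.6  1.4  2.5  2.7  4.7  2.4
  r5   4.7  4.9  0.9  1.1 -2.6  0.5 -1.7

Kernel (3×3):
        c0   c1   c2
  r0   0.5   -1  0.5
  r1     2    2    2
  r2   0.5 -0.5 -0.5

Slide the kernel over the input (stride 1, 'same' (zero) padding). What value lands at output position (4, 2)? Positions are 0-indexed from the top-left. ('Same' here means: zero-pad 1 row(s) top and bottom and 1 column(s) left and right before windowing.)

The receptive field on the zero-padded input at this output position is [-0.6 2.9 -2.2 / 1.6 1.4 2.5 / 4.9 0.9 1.1]. Elementwise product with the kernel and sum: -0.6·0.5 + 2.9·-1 + -2.2·0.5 + 1.6·2 + 1.4·2 + 2.5·2 + 4.9·0.5 + 0.9·-0.5 + 1.1·-0.5.

8.15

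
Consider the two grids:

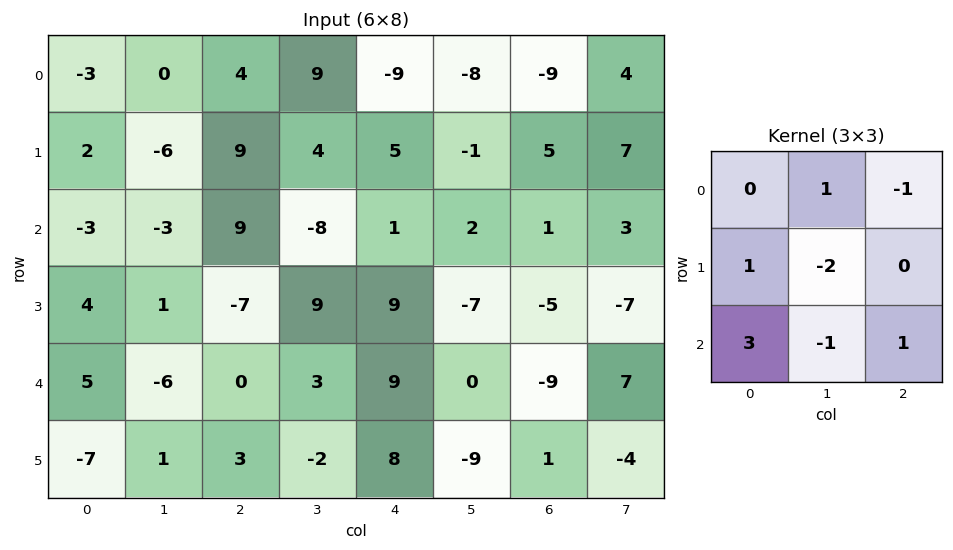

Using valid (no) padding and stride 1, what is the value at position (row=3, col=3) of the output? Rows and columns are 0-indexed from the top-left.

The receptive field on the input at this output position is [9 9 -7 / 3 9 0 / -2 8 -9]. Elementwise product with the kernel and sum: 9·1 + -7·-1 + 3·1 + 9·-2 + -2·3 + 8·-1 + -9·1.

-22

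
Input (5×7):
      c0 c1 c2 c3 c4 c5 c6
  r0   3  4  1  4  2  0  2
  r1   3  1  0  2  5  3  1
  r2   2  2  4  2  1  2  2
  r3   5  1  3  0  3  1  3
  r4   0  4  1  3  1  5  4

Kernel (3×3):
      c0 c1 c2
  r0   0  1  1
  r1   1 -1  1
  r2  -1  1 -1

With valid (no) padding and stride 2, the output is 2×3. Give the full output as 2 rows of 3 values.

3 6 4
16 10 9

Output[0,0]: The receptive field on the input at this output position is [3 4 1 / 3 1 0 / 2 2 4]. Elementwise product with the kernel and sum: 4·1 + 1·1 + 3·1 + 1·-1 + 0·1 + 2·-1 + 2·1 + 4·-1.
Output[0,1]: The receptive field on the input at this output position is [1 4 2 / 0 2 5 / 4 2 1]. Elementwise product with the kernel and sum: 4·1 + 2·1 + 0·1 + 2·-1 + 5·1 + 4·-1 + 2·1 + 1·-1.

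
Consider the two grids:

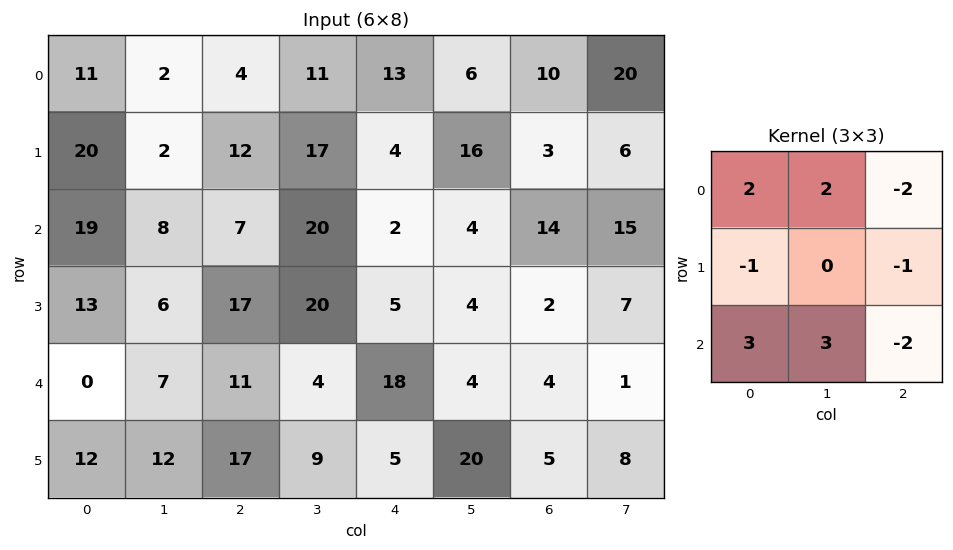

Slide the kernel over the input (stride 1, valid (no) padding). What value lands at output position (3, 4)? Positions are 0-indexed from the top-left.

The receptive field on the input at this output position is [5 4 2 / 18 4 4 / 5 20 5]. Elementwise product with the kernel and sum: 5·2 + 4·2 + 2·-2 + 18·-1 + 4·-1 + 5·3 + 20·3 + 5·-2.

57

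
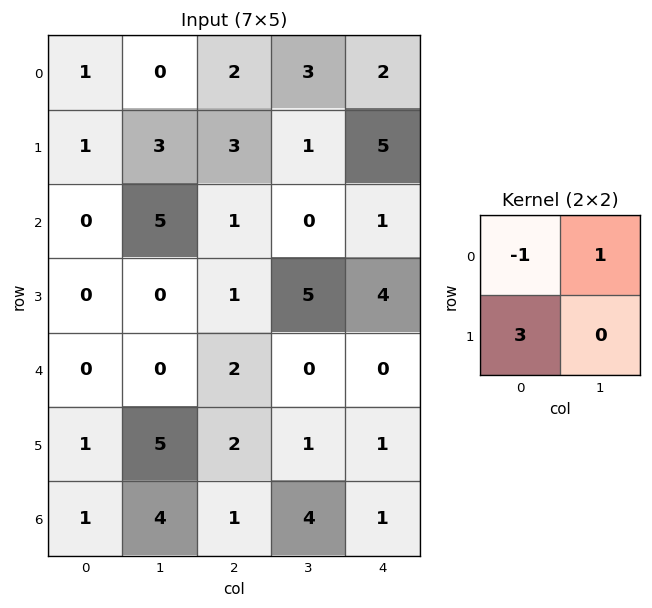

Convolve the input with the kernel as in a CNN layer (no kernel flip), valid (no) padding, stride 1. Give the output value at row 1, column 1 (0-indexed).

15

The receptive field on the input at this output position is [3 3 / 5 1]. Elementwise product with the kernel and sum: 3·-1 + 3·1 + 5·3.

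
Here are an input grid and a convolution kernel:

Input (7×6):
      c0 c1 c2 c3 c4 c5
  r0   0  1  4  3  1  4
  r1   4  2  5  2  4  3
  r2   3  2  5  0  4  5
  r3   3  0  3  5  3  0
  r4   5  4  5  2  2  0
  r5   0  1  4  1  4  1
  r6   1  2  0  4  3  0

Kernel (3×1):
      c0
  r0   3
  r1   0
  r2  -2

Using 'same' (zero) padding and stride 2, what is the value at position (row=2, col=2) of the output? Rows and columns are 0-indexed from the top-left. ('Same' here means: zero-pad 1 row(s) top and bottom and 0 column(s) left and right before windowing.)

1

The receptive field on the zero-padded input at this output position is [3 / 2 / 4]. Elementwise product with the kernel and sum: 3·3 + 4·-2.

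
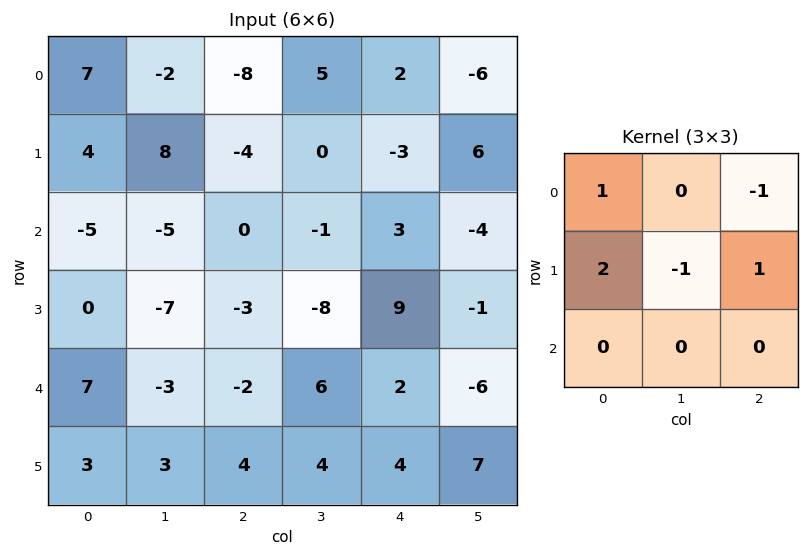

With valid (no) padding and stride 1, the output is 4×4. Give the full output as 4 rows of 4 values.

Output[0,0]: The receptive field on the input at this output position is [7 -2 -8 / 4 8 -4 / -5 -5 0]. Elementwise product with the kernel and sum: 7·1 + -8·-1 + 4·2 + 8·-1 + -4·1.
Output[0,1]: The receptive field on the input at this output position is [-2 -8 5 / 8 -4 0 / -5 0 -1]. Elementwise product with the kernel and sum: -2·1 + 5·-1 + 8·2 + -4·-1 + 0·1.

11 13 -21 20
3 -3 3 -15
-1 -23 8 -23
18 3 -20 -3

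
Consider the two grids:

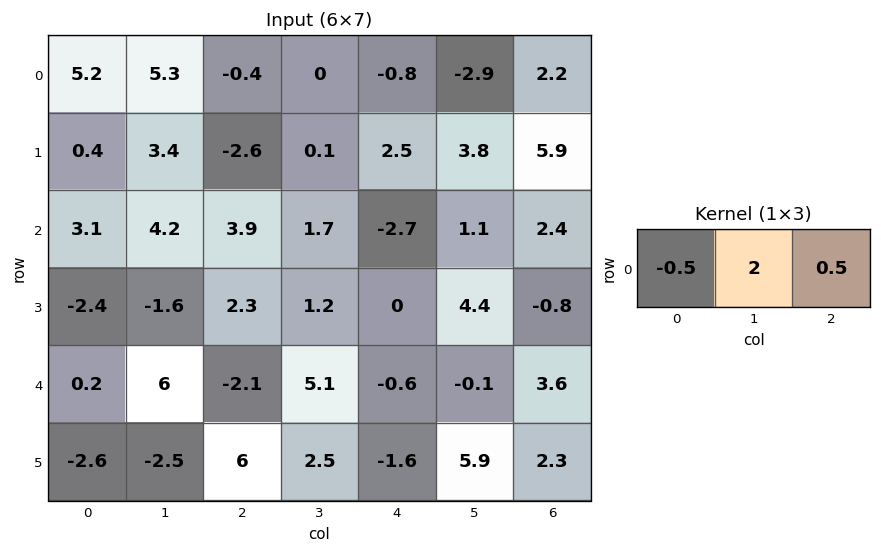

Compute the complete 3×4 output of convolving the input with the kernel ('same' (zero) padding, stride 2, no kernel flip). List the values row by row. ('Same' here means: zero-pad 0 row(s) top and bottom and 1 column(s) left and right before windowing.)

Output[0,0]: The receptive field on the zero-padded input at this output position is [0 5.2 5.3]. Elementwise product with the kernel and sum: 0·-0.5 + 5.2·2 + 5.3·0.5.
Output[0,1]: The receptive field on the zero-padded input at this output position is [5.3 -0.4 0]. Elementwise product with the kernel and sum: 5.3·-0.5 + -0.4·2 + 0·0.5.

13.05 -3.45 -3.05 5.85
8.3 6.55 -5.7 4.25
3.4 -4.65 -3.8 7.25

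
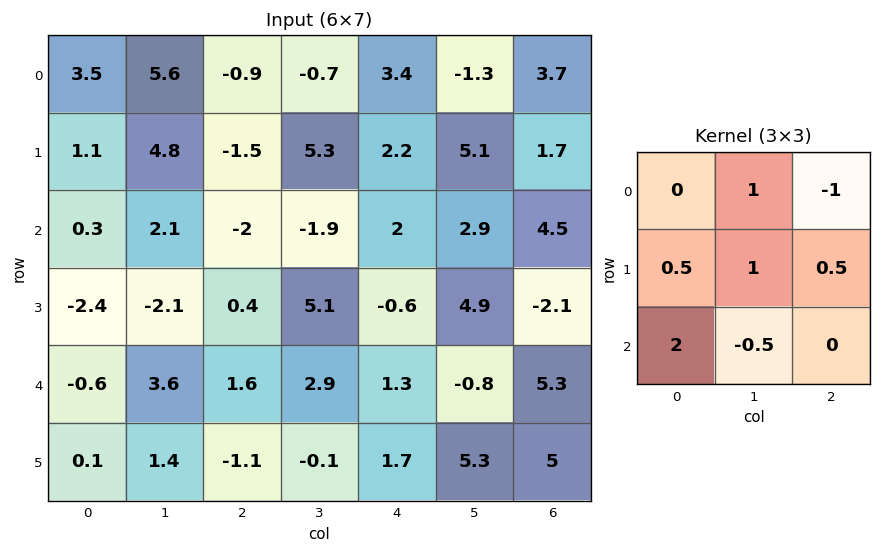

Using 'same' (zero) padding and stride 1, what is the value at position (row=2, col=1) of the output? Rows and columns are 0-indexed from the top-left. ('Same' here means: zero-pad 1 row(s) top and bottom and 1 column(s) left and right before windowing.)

3.8

The receptive field on the zero-padded input at this output position is [1.1 4.8 -1.5 / 0.3 2.1 -2 / -2.4 -2.1 0.4]. Elementwise product with the kernel and sum: 4.8·1 + -1.5·-1 + 0.3·0.5 + 2.1·1 + -2·0.5 + -2.4·2 + -2.1·-0.5.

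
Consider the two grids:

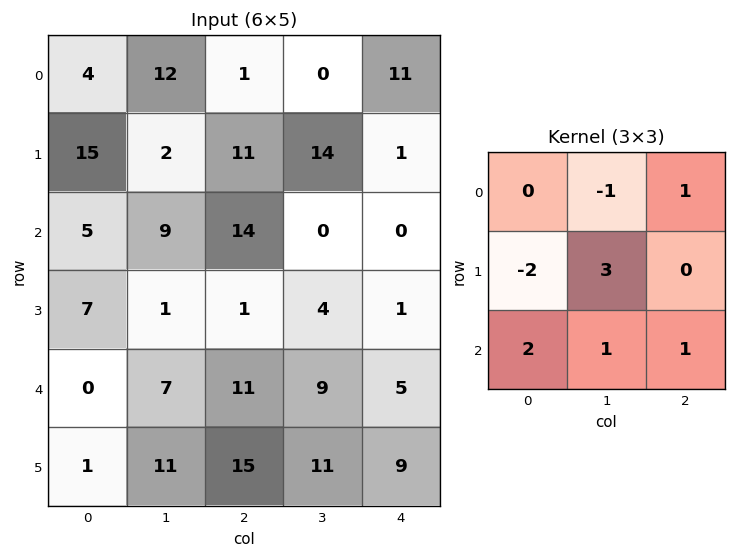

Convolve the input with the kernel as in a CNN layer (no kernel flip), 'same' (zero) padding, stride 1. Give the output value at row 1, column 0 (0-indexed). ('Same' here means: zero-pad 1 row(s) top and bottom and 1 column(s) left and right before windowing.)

67

The receptive field on the zero-padded input at this output position is [0 4 12 / 0 15 2 / 0 5 9]. Elementwise product with the kernel and sum: 4·-1 + 12·1 + 0·-2 + 15·3 + 0·2 + 5·1 + 9·1.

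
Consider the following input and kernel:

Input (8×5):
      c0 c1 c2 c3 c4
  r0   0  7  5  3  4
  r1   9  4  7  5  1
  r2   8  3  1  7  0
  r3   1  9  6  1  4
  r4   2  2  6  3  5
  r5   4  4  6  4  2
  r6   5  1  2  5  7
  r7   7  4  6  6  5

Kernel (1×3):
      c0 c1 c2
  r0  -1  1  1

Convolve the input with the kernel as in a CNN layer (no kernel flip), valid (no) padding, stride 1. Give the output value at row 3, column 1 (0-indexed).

-2

The receptive field on the input at this output position is [9 6 1]. Elementwise product with the kernel and sum: 9·-1 + 6·1 + 1·1.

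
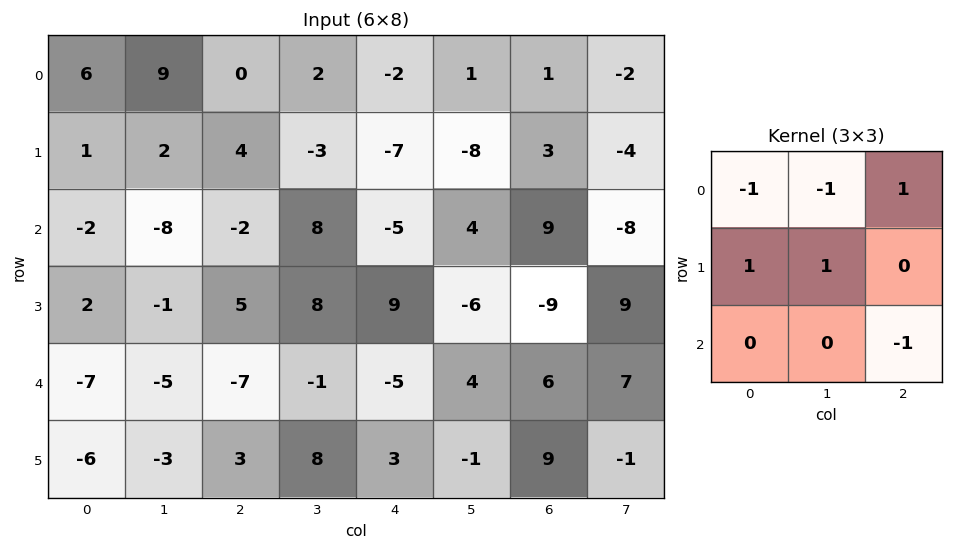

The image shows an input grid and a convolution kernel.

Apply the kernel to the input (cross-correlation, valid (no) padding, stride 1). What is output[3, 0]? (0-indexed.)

The receptive field on the input at this output position is [2 -1 5 / -7 -5 -7 / -6 -3 3]. Elementwise product with the kernel and sum: 2·-1 + -1·-1 + 5·1 + -7·1 + -5·1 + 3·-1.

-11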